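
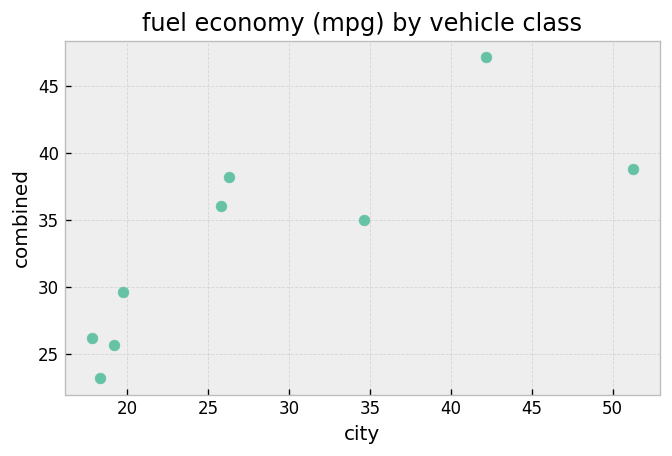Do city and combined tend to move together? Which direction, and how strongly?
Points are positively correlated; strong (|r| ≈ 0.8).

positive, strong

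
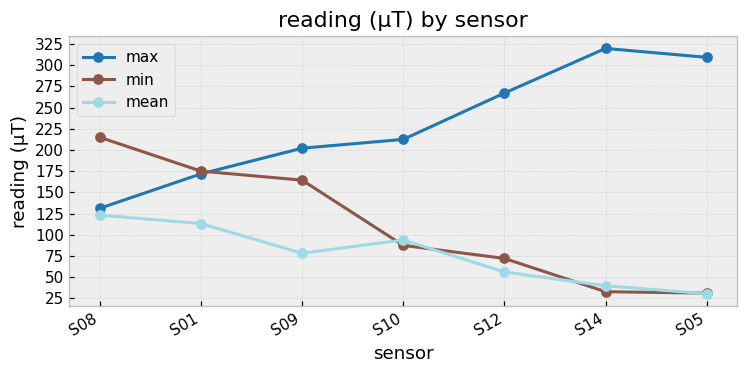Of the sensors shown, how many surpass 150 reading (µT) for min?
Above 150: S08, S01, S09.

3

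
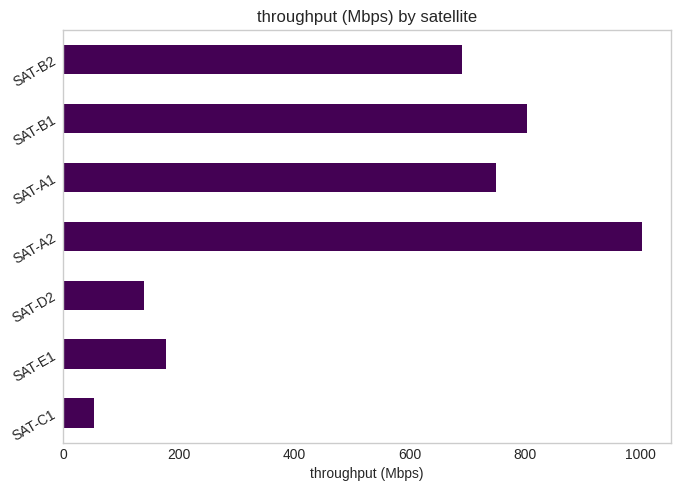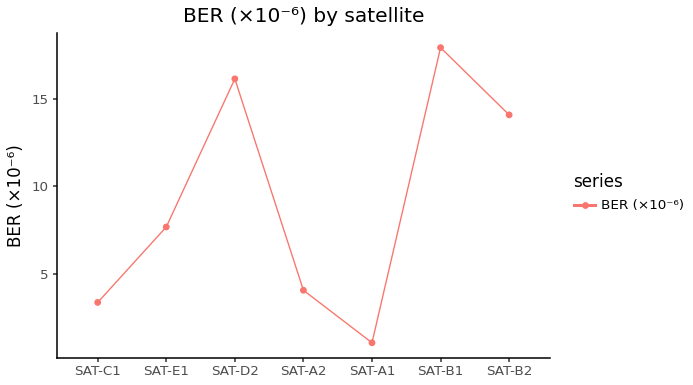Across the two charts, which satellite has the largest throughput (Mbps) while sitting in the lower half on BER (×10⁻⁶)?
Chart 2 median BER (×10⁻⁶) ≈ 8; below-median satellites: SAT-C1, SAT-A2, SAT-A1. Among those, SAT-A2 has the highest throughput (Mbps) (≈ 1000).

SAT-A2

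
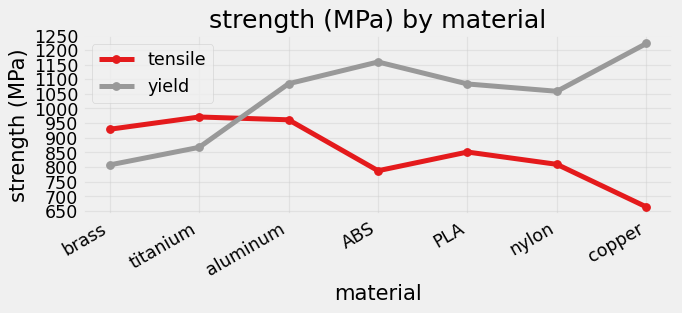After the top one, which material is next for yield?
ABS

Top 3 for yield: copper ≈ 1200, ABS ≈ 1150, aluminum ≈ 1100.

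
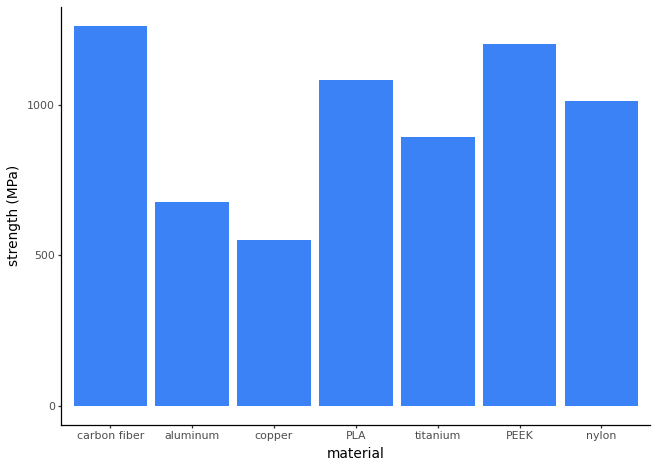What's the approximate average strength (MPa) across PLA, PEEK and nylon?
(1000 + 1200 + 1000) / 3 ≈ 1067.

≈ 1067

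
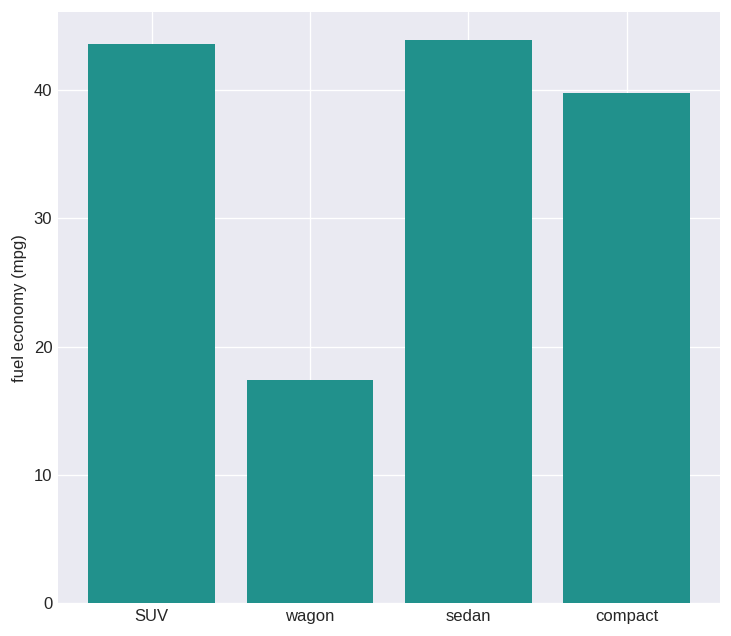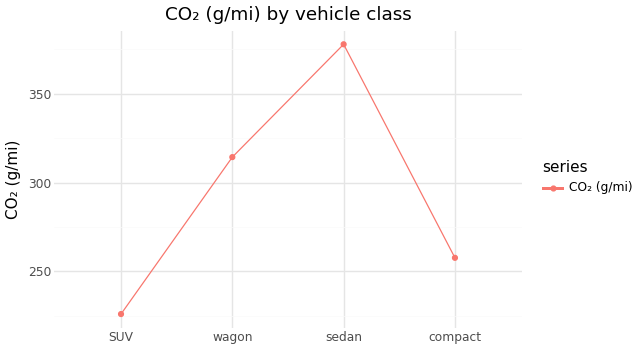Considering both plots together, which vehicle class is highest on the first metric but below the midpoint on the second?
Chart 2 median CO₂ (g/mi) ≈ 300; below-median vehicle classes: SUV, compact. Among those, SUV has the highest fuel economy (mpg) (≈ 45).

SUV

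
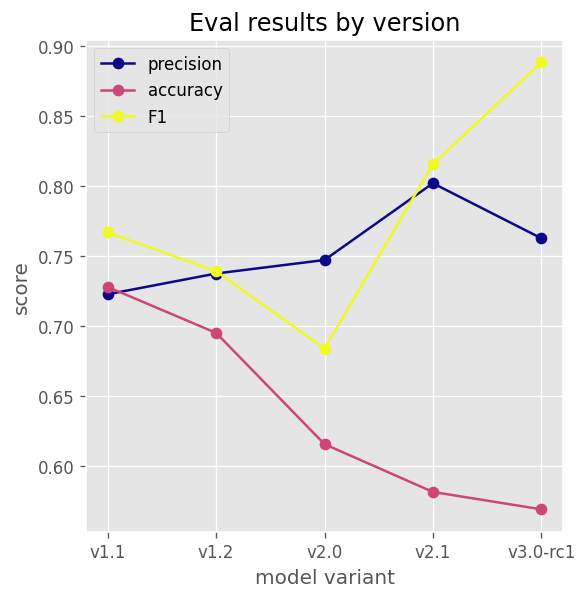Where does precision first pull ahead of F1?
v2.0

v1.2: precision ≈ 0.75 vs F1 ≈ 0.75 (not yet); v2.0: precision ≈ 0.75 vs F1 ≈ 0.70 (first crossover).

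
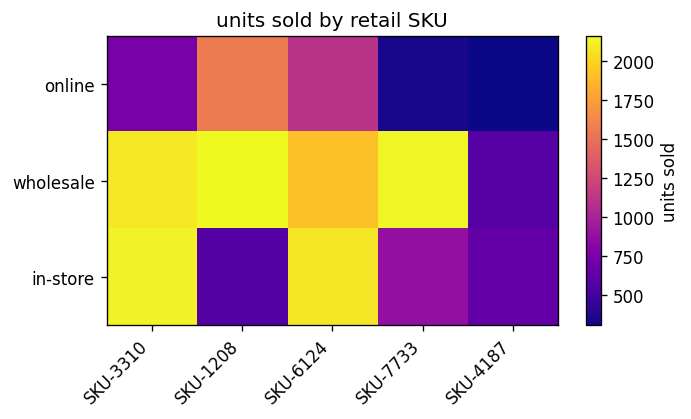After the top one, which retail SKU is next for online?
Top 3 for online: SKU-1208 ≈ 1600, SKU-6124 ≈ 1200, SKU-3310 ≈ 800.

SKU-6124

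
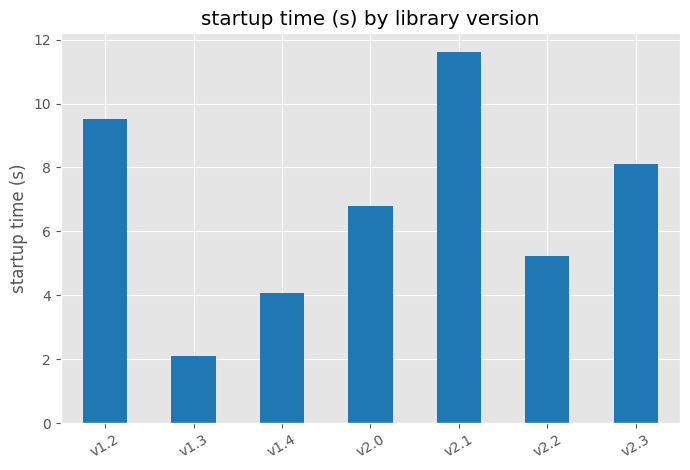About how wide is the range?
Max v2.1 ≈ 12, min v1.3 ≈ 2; range ≈ 10.

≈ 10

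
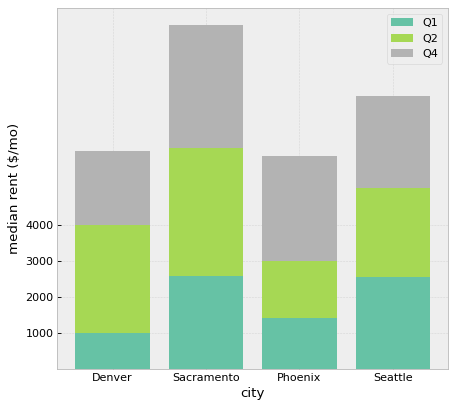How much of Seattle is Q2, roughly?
Q2 top ≈ 5000, bottom ≈ 3000; segment ≈ 2000.

≈ 2000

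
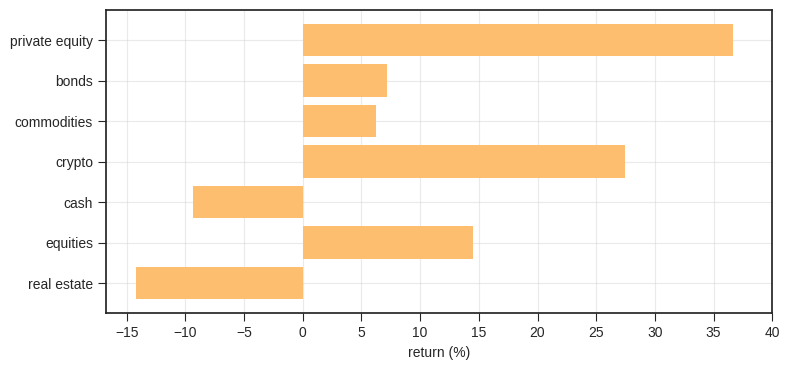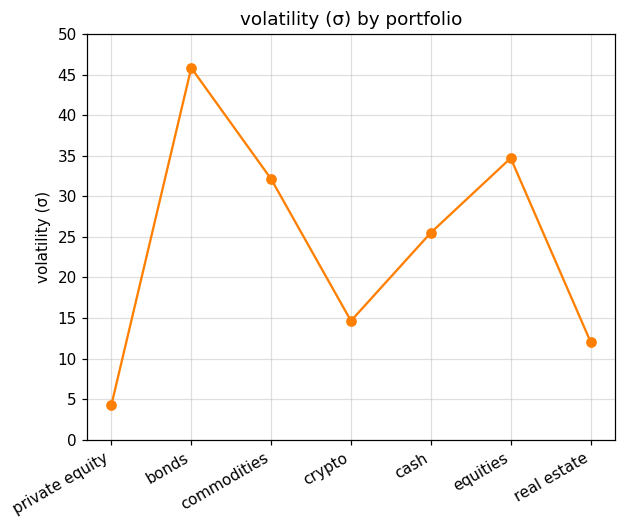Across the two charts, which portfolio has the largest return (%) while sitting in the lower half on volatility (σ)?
Chart 2 median volatility (σ) ≈ 25; below-median portfolios: private equity, crypto, real estate. Among those, private equity has the highest return (%) (≈ 35).

private equity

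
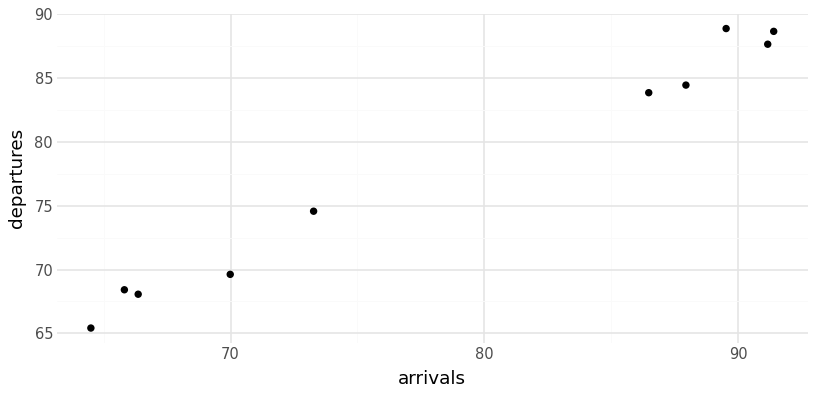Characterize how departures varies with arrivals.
Points are positively correlated; strong (|r| ≈ 1.0).

positive, strong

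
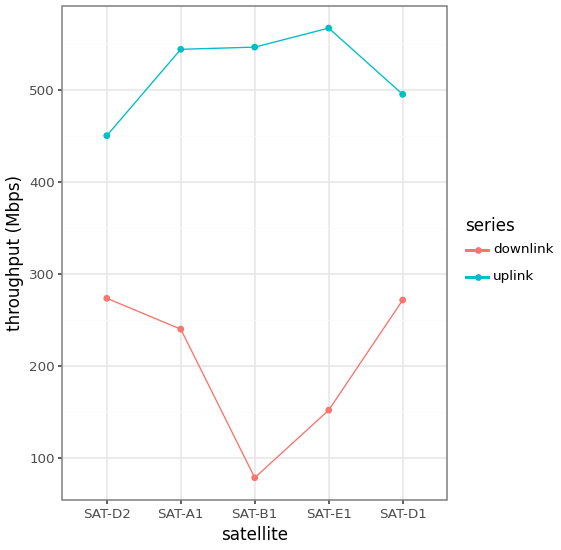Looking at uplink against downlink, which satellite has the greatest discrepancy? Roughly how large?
SAT-B1, ≈ 450 Mbps

SAT-B1: uplink ≈ 550, downlink ≈ 100 → gap ≈ 450. Next-largest (SAT-E1) is only ≈ 400.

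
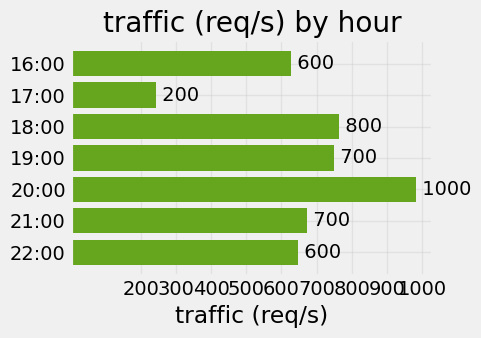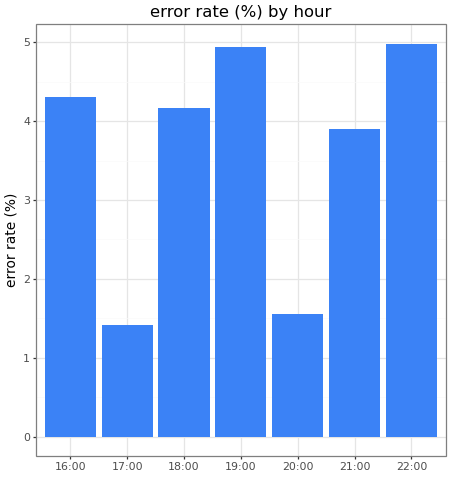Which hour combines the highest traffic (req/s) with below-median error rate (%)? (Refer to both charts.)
Chart 2 median error rate (%) ≈ 4; below-median hours: 17:00, 20:00, 21:00. Among those, 20:00 has the highest traffic (req/s) (≈ 1000).

20:00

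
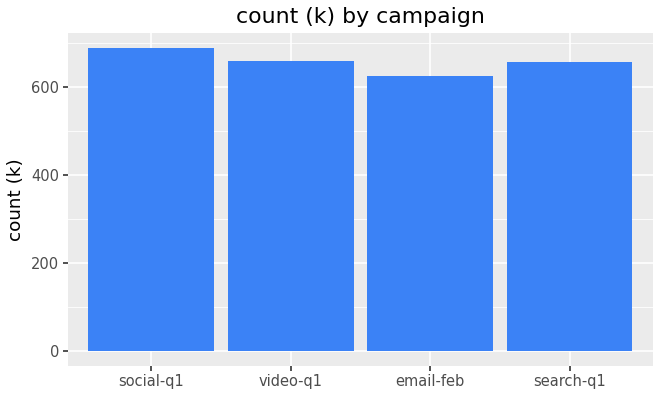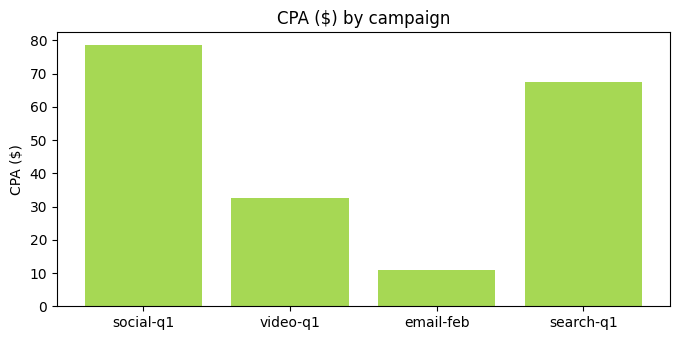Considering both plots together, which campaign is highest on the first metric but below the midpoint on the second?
video-q1

Chart 2 median CPA ($) ≈ 50; below-median campaigns: video-q1, email-feb. Among those, video-q1 has the highest count (k) (≈ 700).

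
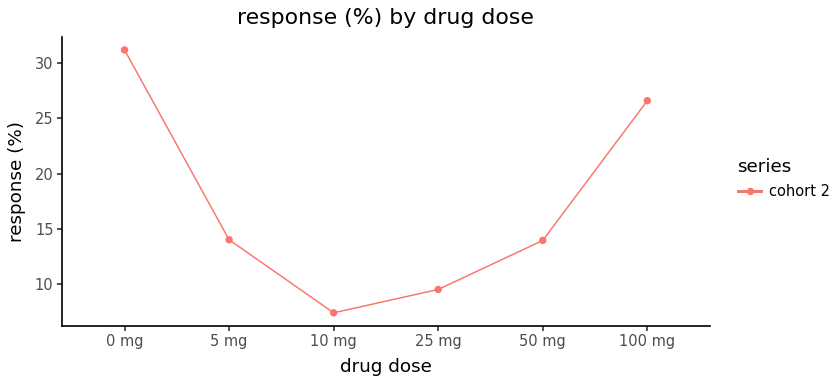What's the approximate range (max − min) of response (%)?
Max 0 mg ≈ 32, min 10 mg ≈ 8; range ≈ 24.

≈ 24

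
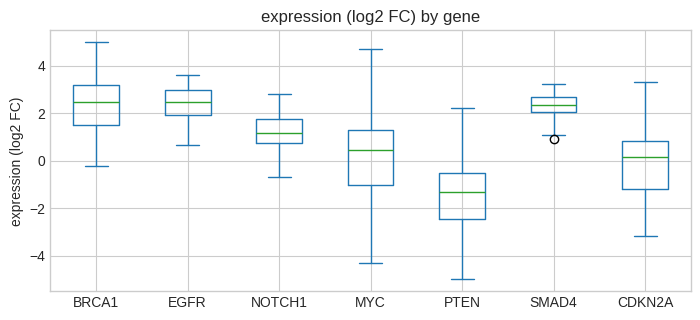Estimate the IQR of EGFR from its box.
Q3 ≈ 3.0, Q1 ≈ 2.0; IQR ≈ 1.0.

≈ 1.0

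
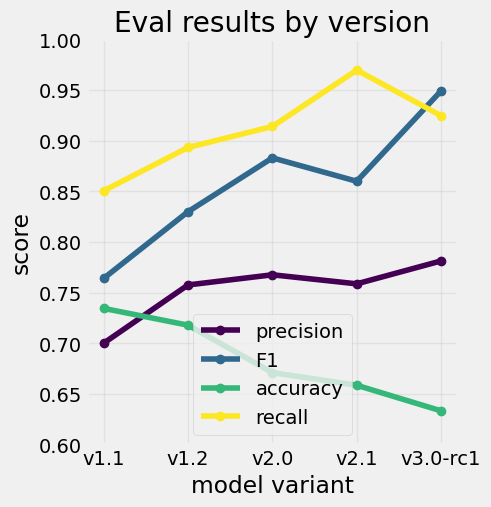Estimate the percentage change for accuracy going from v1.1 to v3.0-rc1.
v1.1 ≈ 0.75, v3.0-rc1 ≈ 0.65; (0.65 − 0.75) / 0.75 ≈ -13.3%.

≈ -13.3%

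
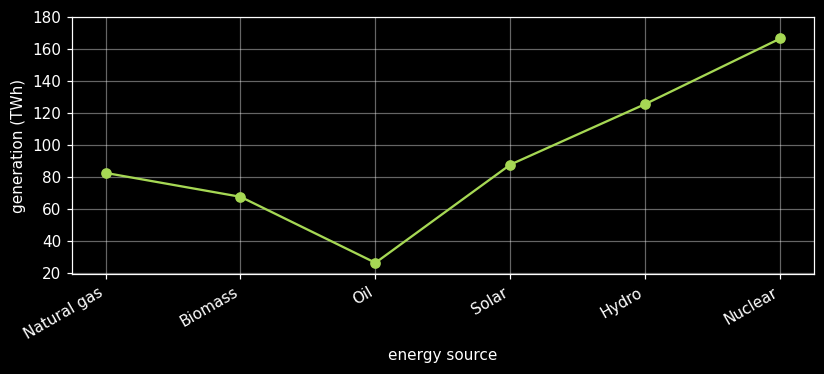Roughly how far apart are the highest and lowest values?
≈ 140

Max Nuclear ≈ 160, min Oil ≈ 20; range ≈ 140.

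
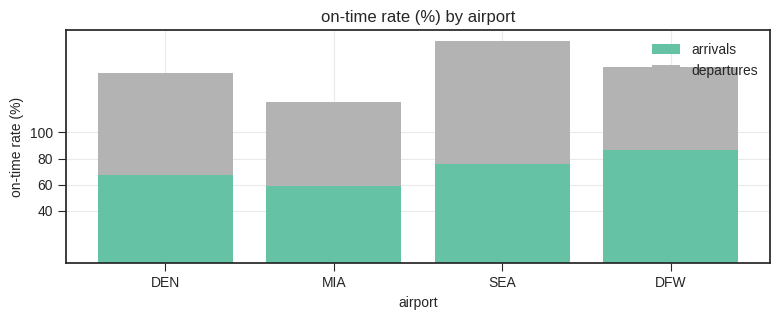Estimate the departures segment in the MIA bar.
departures top ≈ 120, bottom ≈ 60; segment ≈ 60.

≈ 60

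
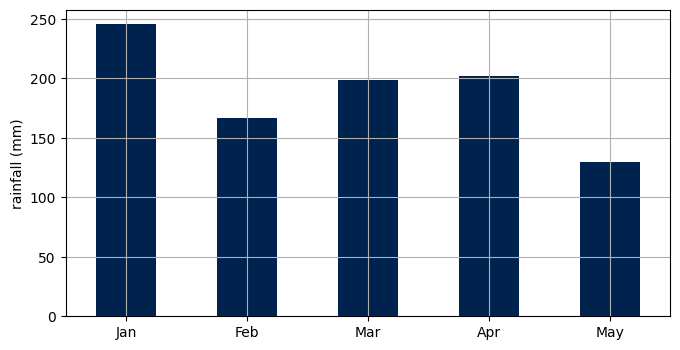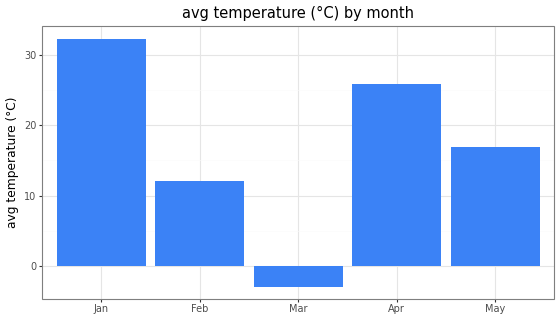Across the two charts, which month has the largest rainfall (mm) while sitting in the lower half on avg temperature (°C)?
Chart 2 median avg temperature (°C) ≈ 15; below-median months: Feb, Mar. Among those, Mar has the highest rainfall (mm) (≈ 200).

Mar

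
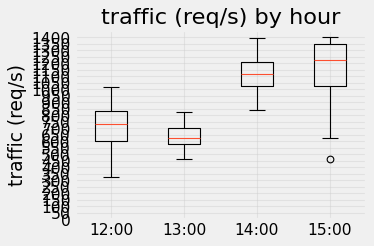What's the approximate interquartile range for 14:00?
≈ 200

Q3 ≈ 1200, Q1 ≈ 1000; IQR ≈ 200.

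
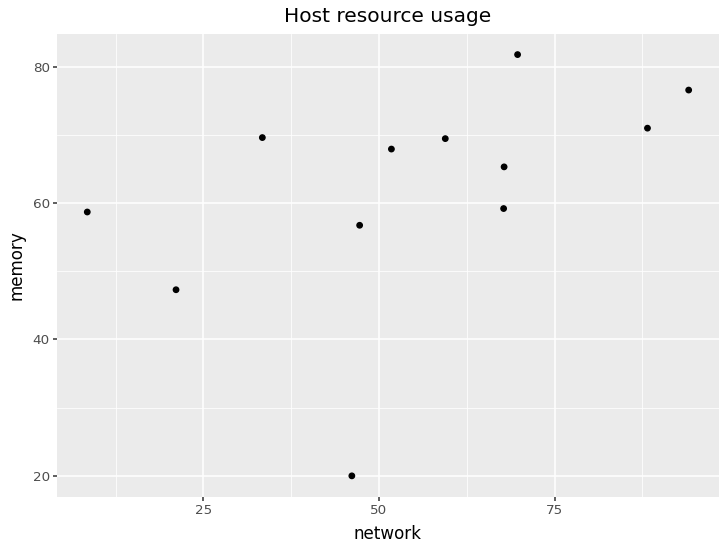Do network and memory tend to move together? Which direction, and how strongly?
Points are positively correlated; moderate (|r| ≈ 0.5).

positive, moderate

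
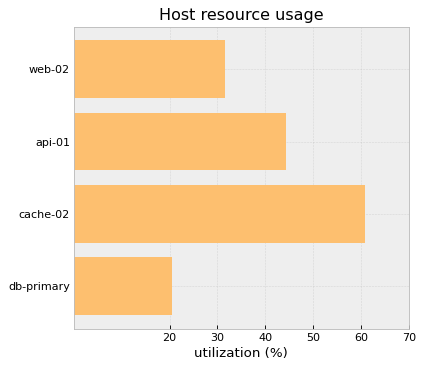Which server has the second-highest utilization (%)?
Top 3: cache-02 ≈ 60, api-01 ≈ 40, web-02 ≈ 30.

api-01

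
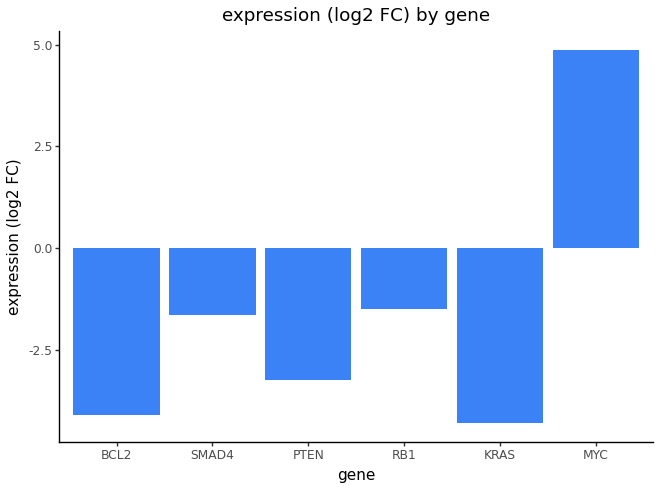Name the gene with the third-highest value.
Top 4: MYC ≈ 5, RB1 ≈ -1, SMAD4 ≈ -2, PTEN ≈ -3.

SMAD4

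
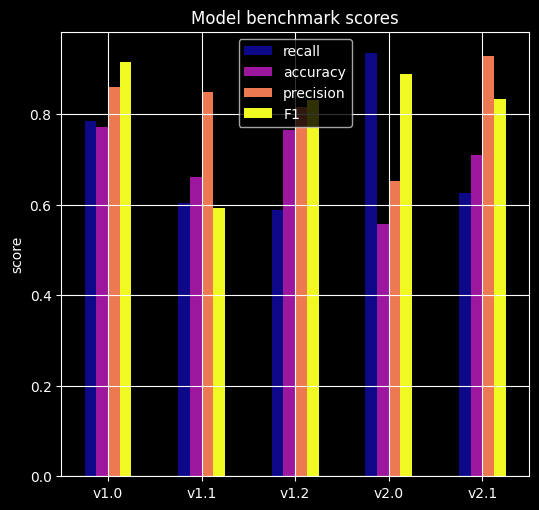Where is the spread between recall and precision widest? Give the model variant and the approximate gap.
v2.1: recall ≈ 0.6, precision ≈ 0.9 → gap ≈ 0.3. Next-largest (v2.0) is only ≈ 0.2.

v2.1, ≈ 0.3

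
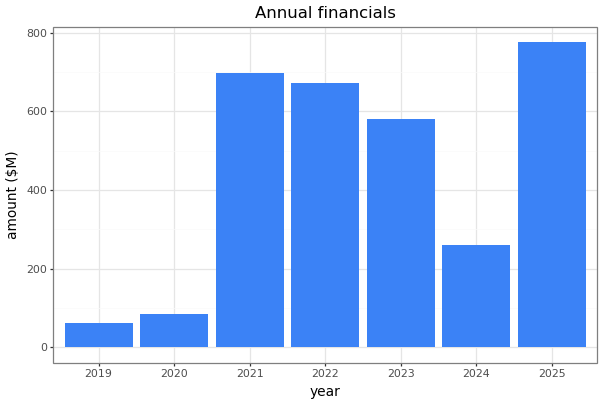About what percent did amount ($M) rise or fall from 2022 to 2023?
2022 ≈ 700, 2023 ≈ 600; (600 − 700) / 700 ≈ -14.3%.

≈ -14.3%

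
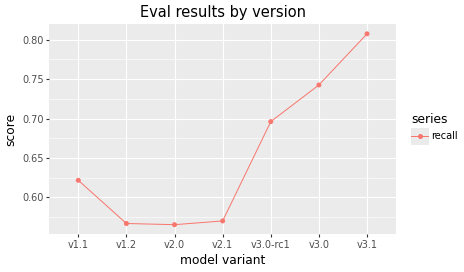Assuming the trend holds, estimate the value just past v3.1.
≈ 0.85

Last three: 0.70, 0.75, 0.80 → slope ≈ 0.05/step → next ≈ 0.85.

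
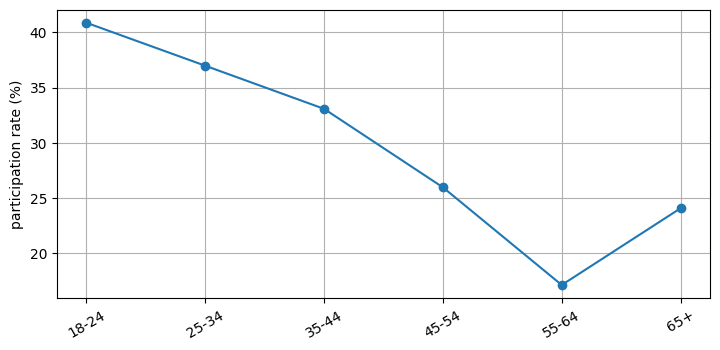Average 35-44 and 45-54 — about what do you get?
≈ 30

(34 + 26) / 2 ≈ 30.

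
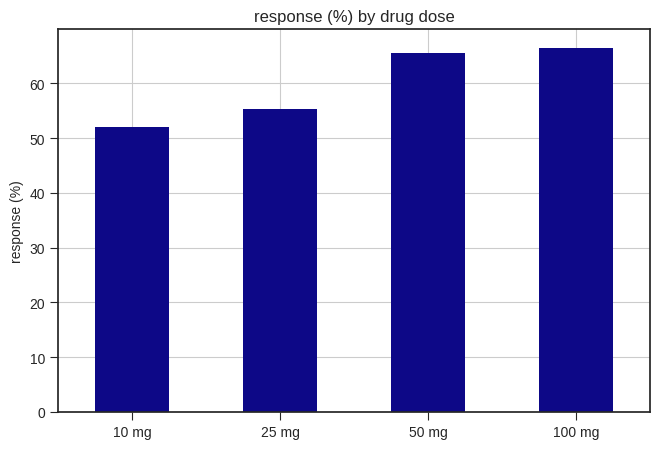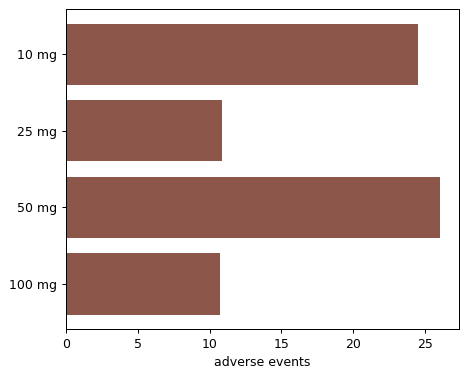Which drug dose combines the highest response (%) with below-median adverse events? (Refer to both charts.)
100 mg

Chart 2 median adverse events ≈ 20; below-median drug doses: 25 mg, 100 mg. Among those, 100 mg has the highest response (%) (≈ 70).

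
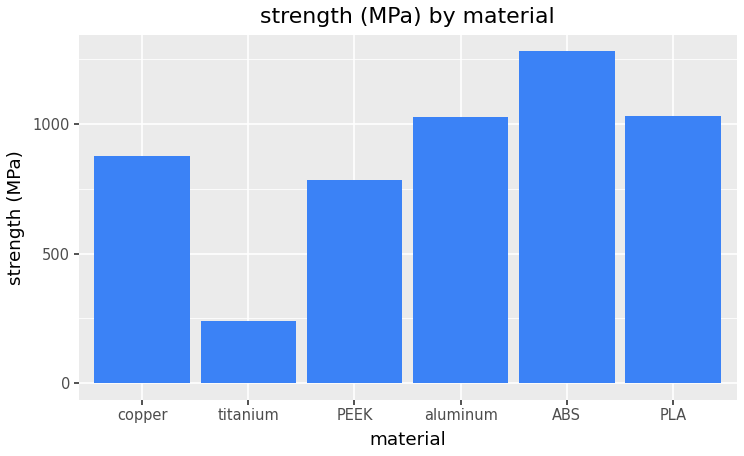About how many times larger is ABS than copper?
≈ 1.5×

ABS ≈ 1200, copper ≈ 800; 1200/800 ≈ 1.5.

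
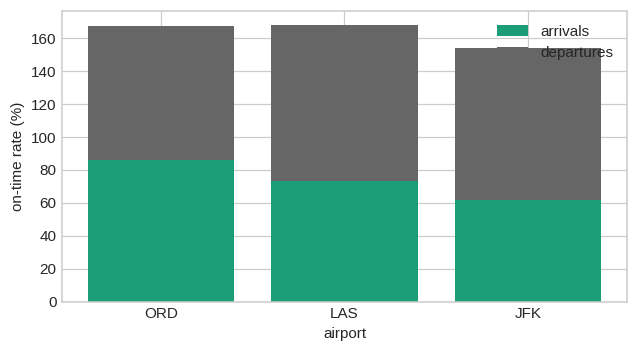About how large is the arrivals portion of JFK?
≈ 60

arrivals top ≈ 60, bottom ≈ 0; segment ≈ 60.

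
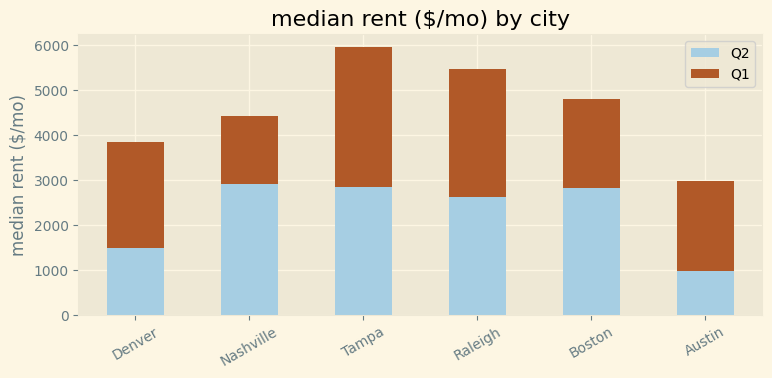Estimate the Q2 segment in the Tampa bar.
≈ 3000

Q2 top ≈ 3000, bottom ≈ 0; segment ≈ 3000.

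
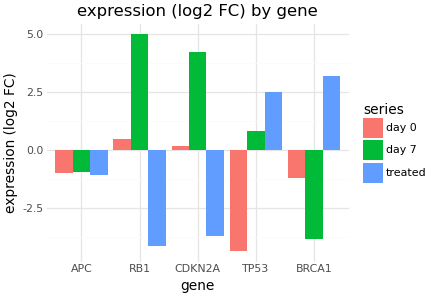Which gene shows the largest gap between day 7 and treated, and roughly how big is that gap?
RB1: day 7 ≈ 5, treated ≈ -4 → gap ≈ 9. Next-largest (CDKN2A) is only ≈ 8.

RB1, ≈ 9 log2 FC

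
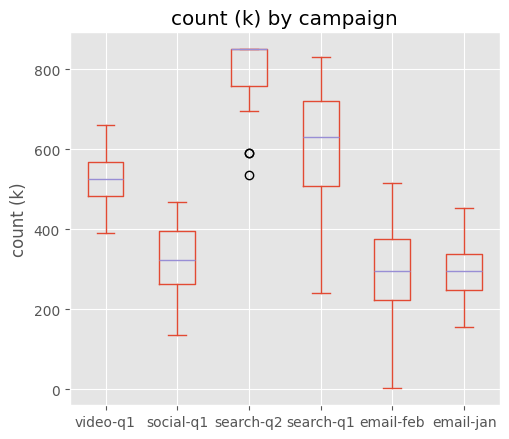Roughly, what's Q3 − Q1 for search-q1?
≈ 200

Q3 ≈ 700, Q1 ≈ 500; IQR ≈ 200.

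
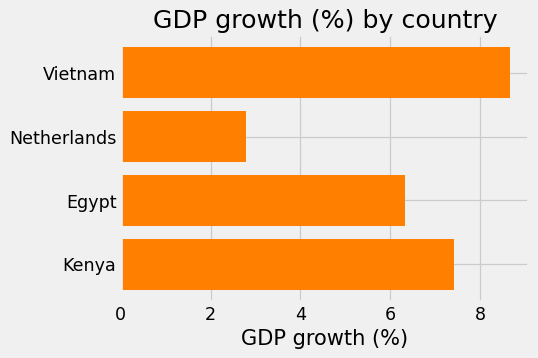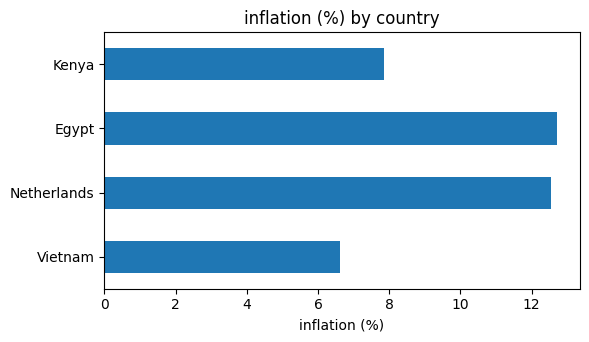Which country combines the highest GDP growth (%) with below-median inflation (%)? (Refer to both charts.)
Vietnam

Chart 2 median inflation (%) ≈ 10; below-median countries: Vietnam, Kenya. Among those, Vietnam has the highest GDP growth (%) (≈ 9).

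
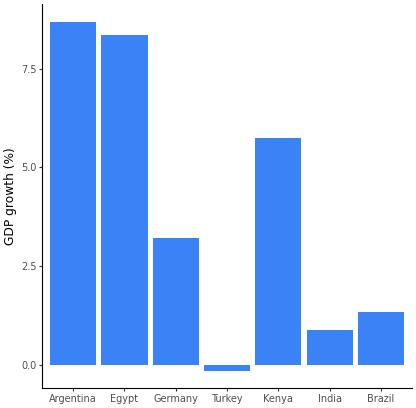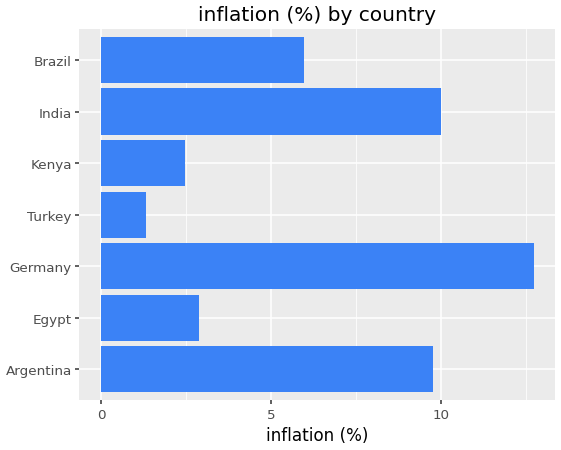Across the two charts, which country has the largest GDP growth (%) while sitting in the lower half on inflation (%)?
Egypt

Chart 2 median inflation (%) ≈ 6; below-median countries: Egypt, Turkey, Kenya. Among those, Egypt has the highest GDP growth (%) (≈ 8).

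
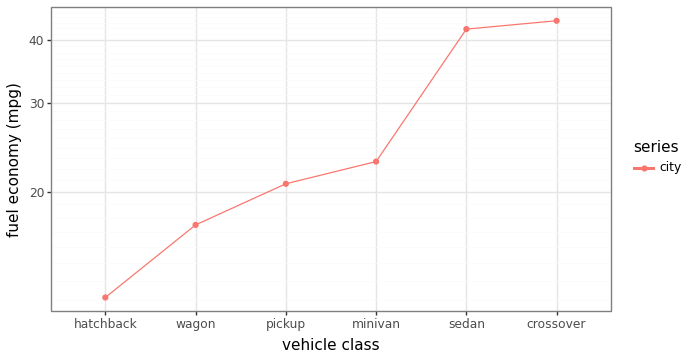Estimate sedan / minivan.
≈ 1.6×

sedan ≈ 40, minivan ≈ 25; 40/25 ≈ 1.6.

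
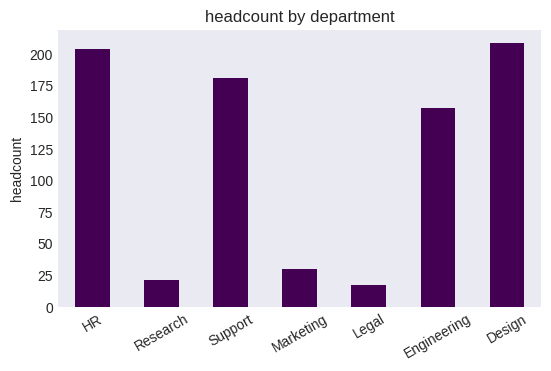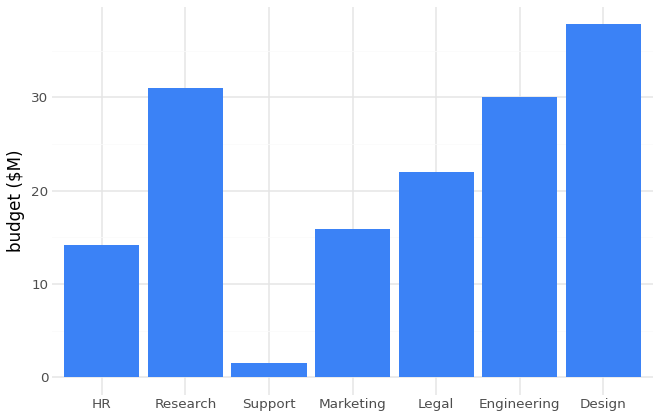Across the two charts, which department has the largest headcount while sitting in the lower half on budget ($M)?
Chart 2 median budget ($M) ≈ 20; below-median departments: HR, Support, Marketing. Among those, HR has the highest headcount (≈ 200).

HR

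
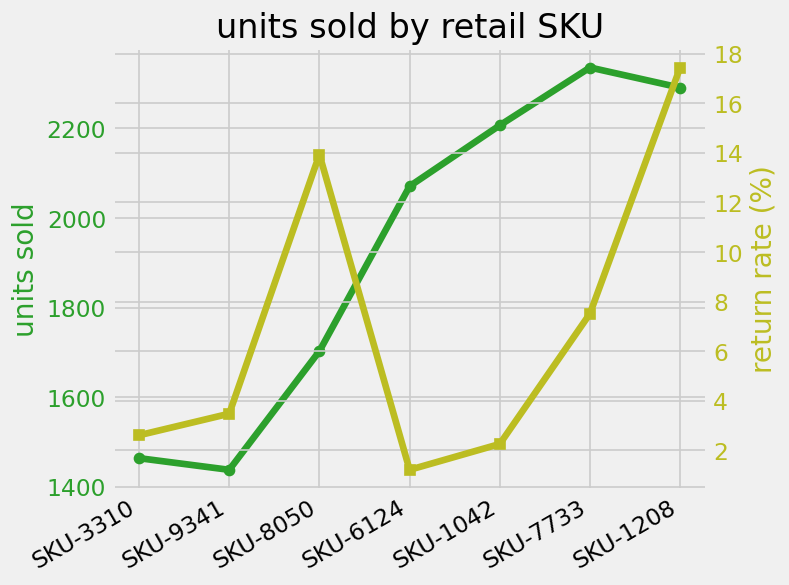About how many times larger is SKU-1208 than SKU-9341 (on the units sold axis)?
≈ 1.64×

SKU-1208 ≈ 2300, SKU-9341 ≈ 1400; 2300/1400 ≈ 1.64.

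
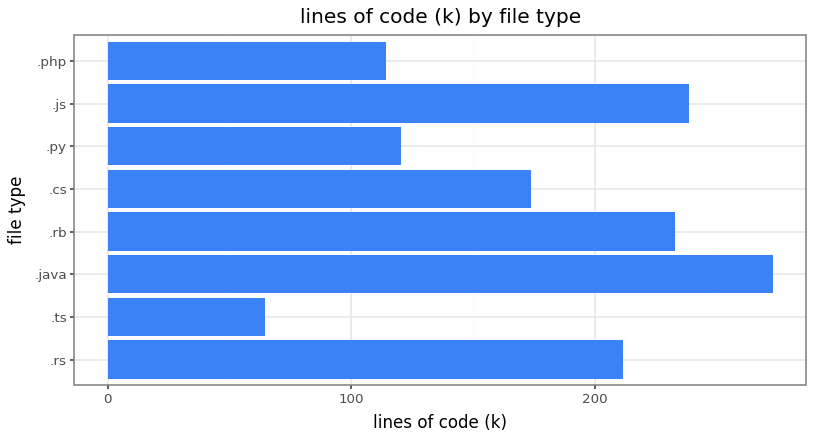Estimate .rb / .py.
.rb ≈ 225, .py ≈ 125; 225/125 ≈ 1.8.

≈ 1.8×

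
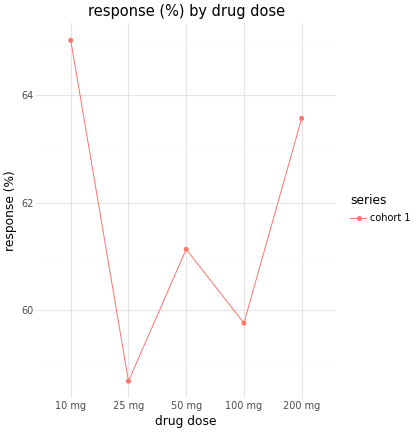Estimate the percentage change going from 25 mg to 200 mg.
25 mg ≈ 59, 200 mg ≈ 64; (64 − 59) / 59 ≈ +8.5%.

≈ +8.5%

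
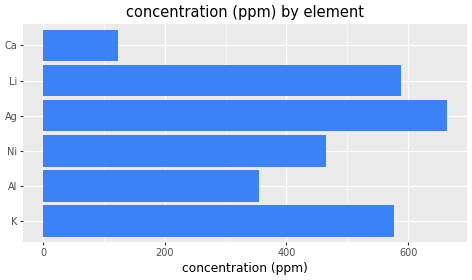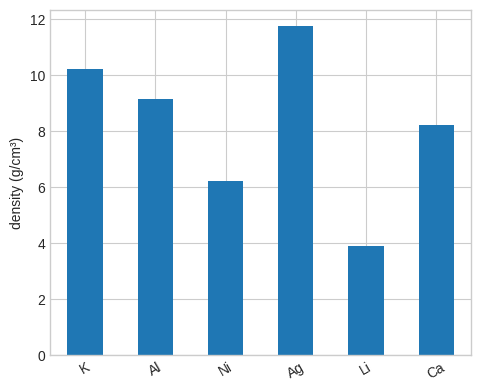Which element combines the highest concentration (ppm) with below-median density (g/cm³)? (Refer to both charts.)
Li

Chart 2 median density (g/cm³) ≈ 8; below-median elements: Ni, Li, Ca. Among those, Li has the highest concentration (ppm) (≈ 600).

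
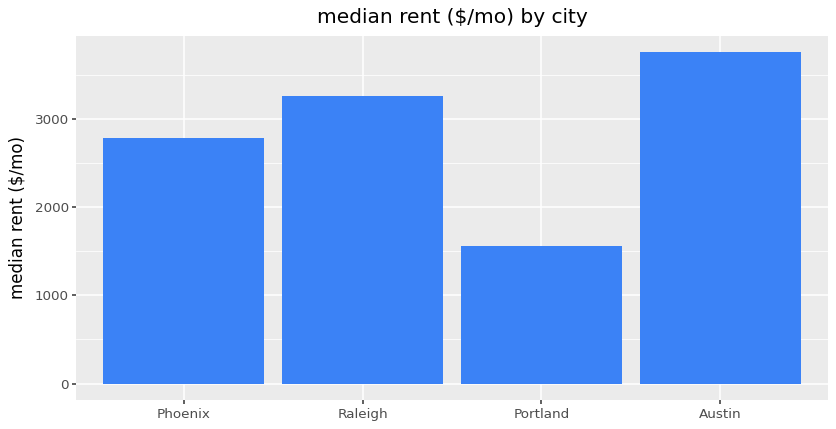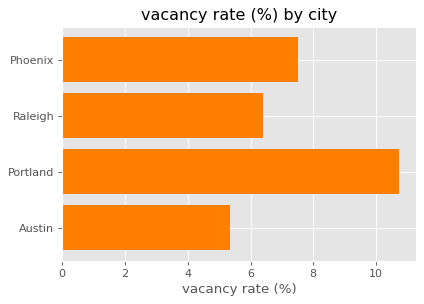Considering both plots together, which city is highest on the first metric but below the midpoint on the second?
Austin

Chart 2 median vacancy rate (%) ≈ 7; below-median cities: Raleigh, Austin. Among those, Austin has the highest median rent ($/mo) (≈ 4000).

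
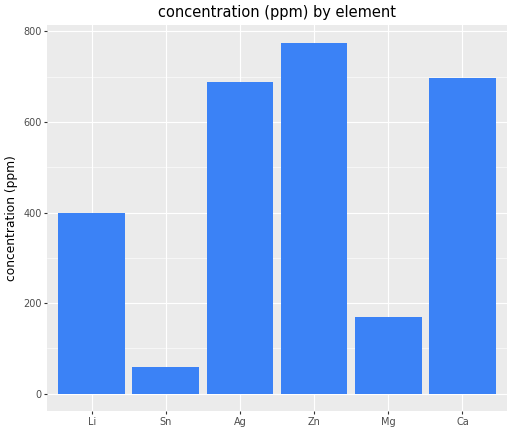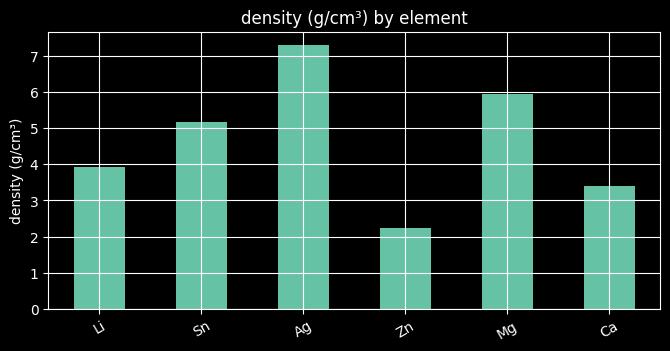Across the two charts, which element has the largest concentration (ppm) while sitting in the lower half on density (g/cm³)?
Chart 2 median density (g/cm³) ≈ 5; below-median elements: Li, Zn, Ca. Among those, Zn has the highest concentration (ppm) (≈ 800).

Zn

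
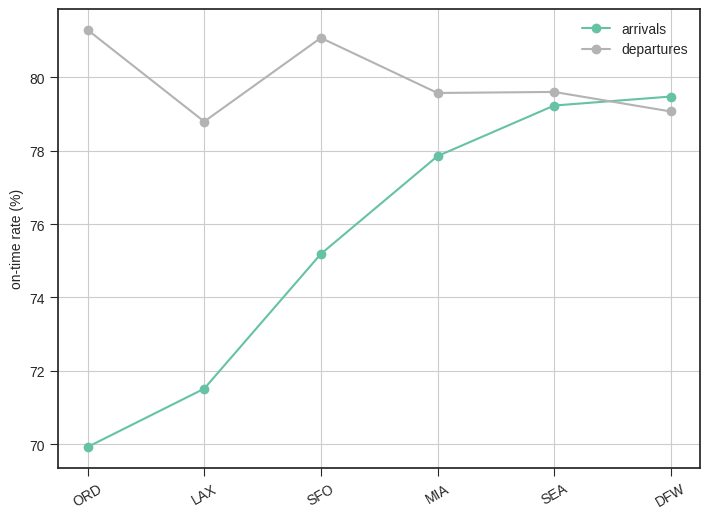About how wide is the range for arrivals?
≈ 9

Max DFW ≈ 79, min ORD ≈ 70; range ≈ 9.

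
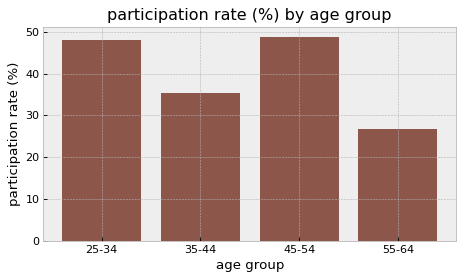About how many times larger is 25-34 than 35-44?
25-34 ≈ 50, 35-44 ≈ 35; 50/35 ≈ 1.43.

≈ 1.43×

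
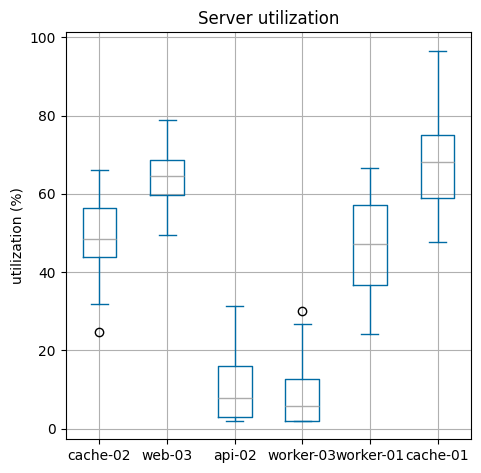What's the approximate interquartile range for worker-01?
Q3 ≈ 55, Q1 ≈ 35; IQR ≈ 20.

≈ 20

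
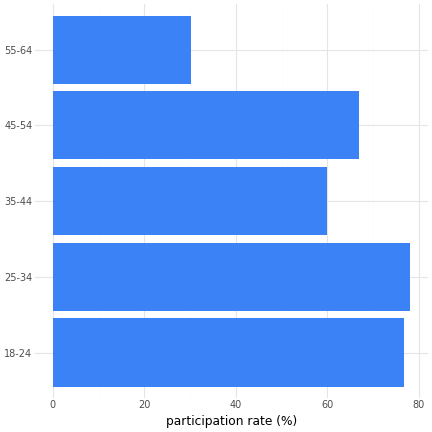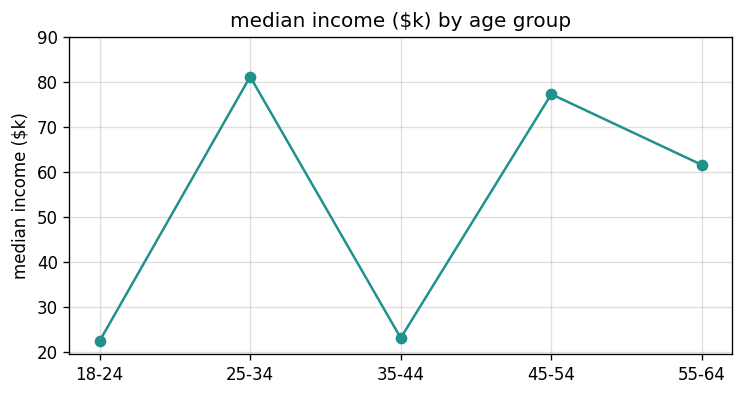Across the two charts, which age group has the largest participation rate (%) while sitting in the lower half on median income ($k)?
18-24

Chart 2 median median income ($k) ≈ 60; below-median age groups: 18-24, 35-44. Among those, 18-24 has the highest participation rate (%) (≈ 80).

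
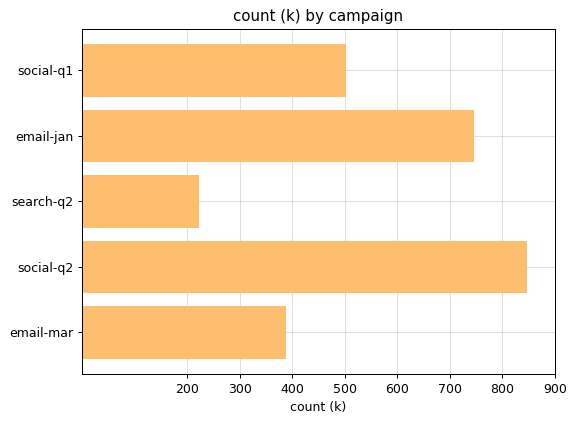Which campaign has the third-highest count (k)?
social-q1

Top 4: social-q2 ≈ 800, email-jan ≈ 700, social-q1 ≈ 500, email-mar ≈ 400.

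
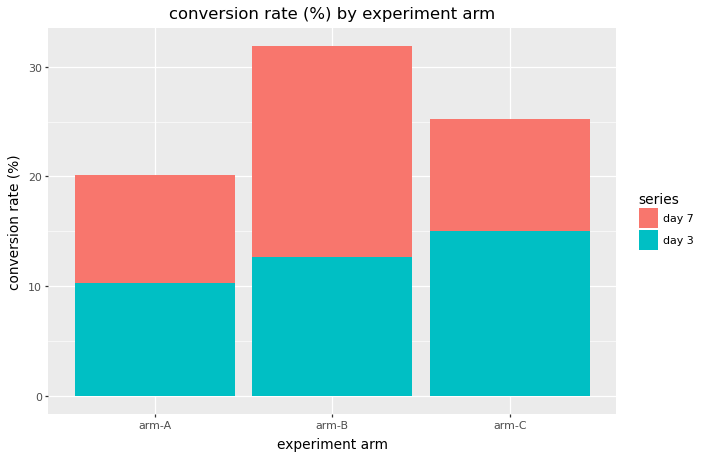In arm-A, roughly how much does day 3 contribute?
day 3 top ≈ 10, bottom ≈ 0; segment ≈ 10.

≈ 10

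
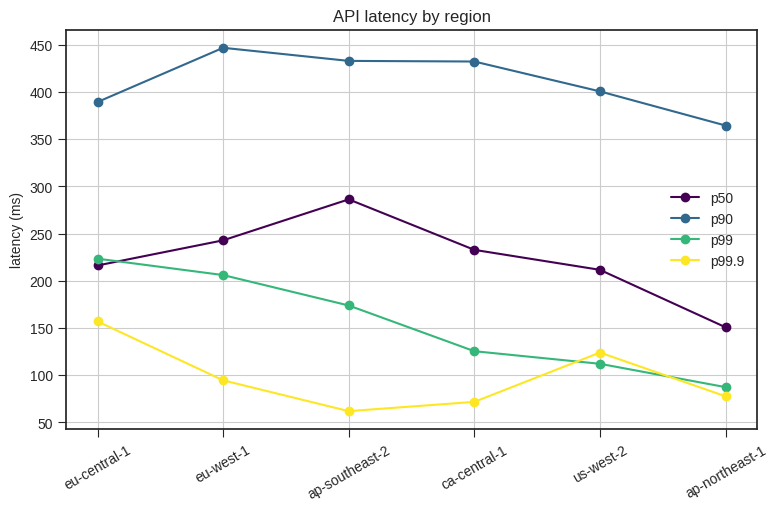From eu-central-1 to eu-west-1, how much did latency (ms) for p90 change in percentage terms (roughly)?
eu-central-1 ≈ 400, eu-west-1 ≈ 450; (450 − 400) / 400 ≈ +12.5%.

≈ +12.5%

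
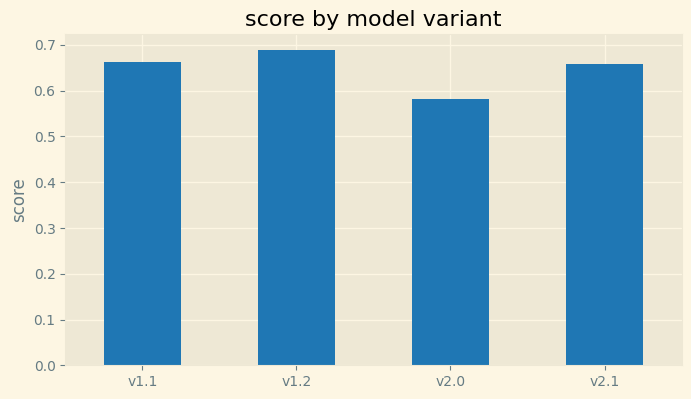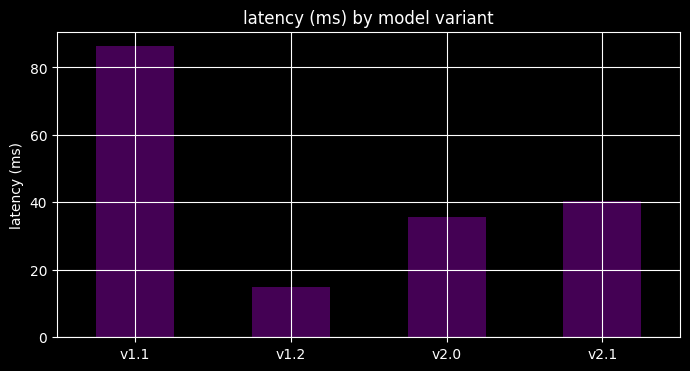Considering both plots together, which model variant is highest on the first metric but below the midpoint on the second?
Chart 2 median latency (ms) ≈ 40; below-median model variants: v1.2, v2.0. Among those, v1.2 has the highest score (≈ 0.7).

v1.2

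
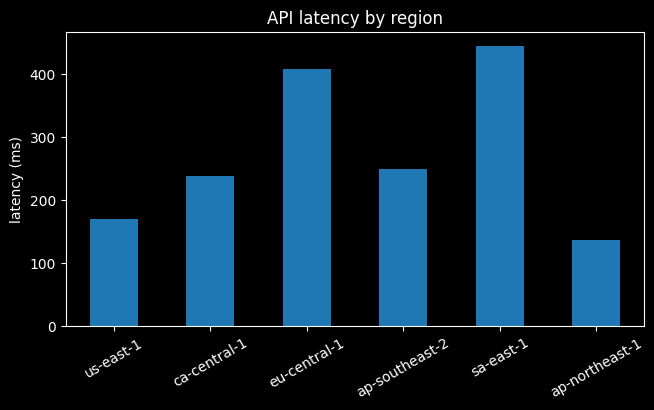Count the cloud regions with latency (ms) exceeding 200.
4

Above 200: ca-central-1, eu-central-1, ap-southeast-2, sa-east-1.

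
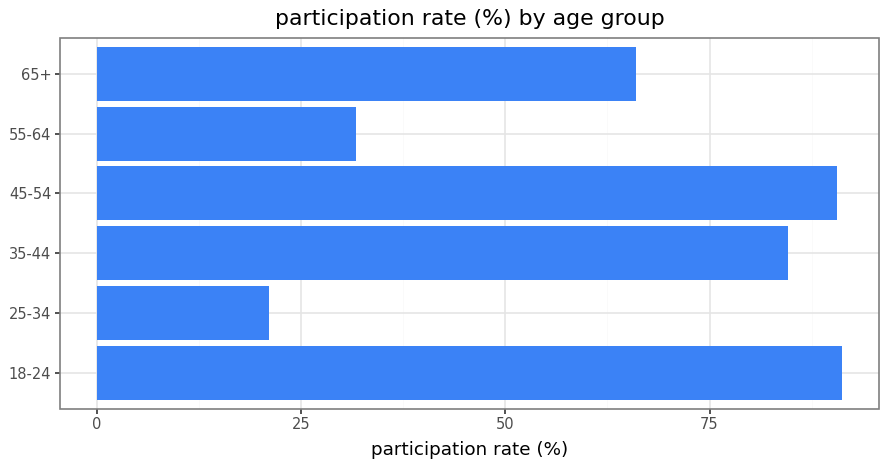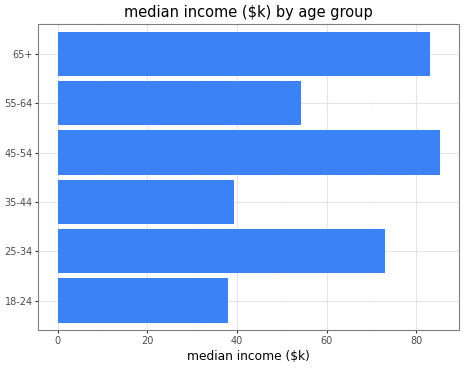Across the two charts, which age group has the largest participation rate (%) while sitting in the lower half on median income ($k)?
18-24

Chart 2 median median income ($k) ≈ 60; below-median age groups: 18-24, 35-44, 55-64. Among those, 18-24 has the highest participation rate (%) (≈ 90).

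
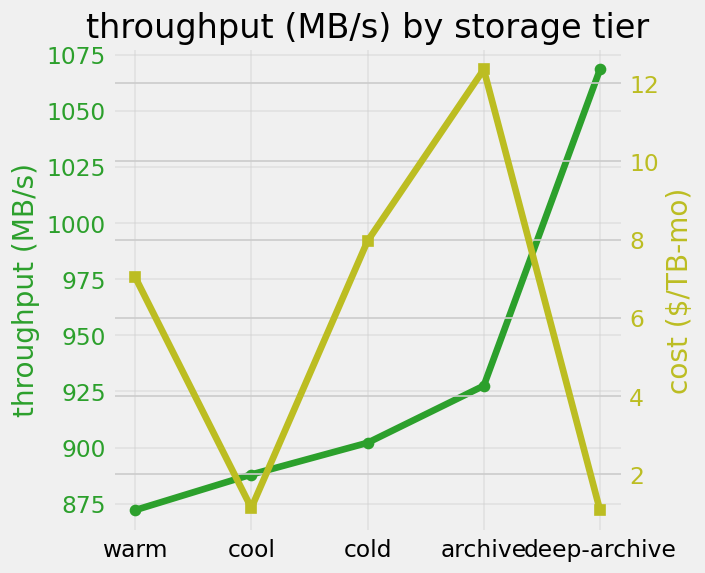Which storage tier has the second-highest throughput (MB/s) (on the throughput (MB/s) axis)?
Top 3 (on the throughput (MB/s) axis): deep-archive ≈ 1060, archive ≈ 920, cold ≈ 900.

archive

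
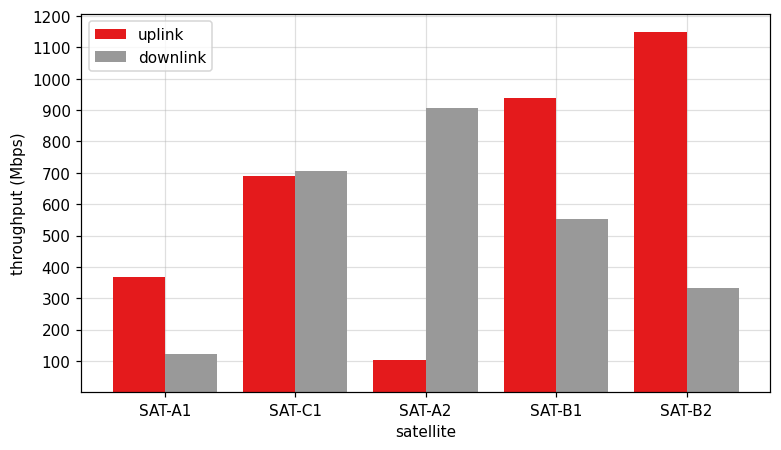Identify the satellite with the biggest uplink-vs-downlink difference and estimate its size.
SAT-B2: uplink ≈ 1200, downlink ≈ 300 → gap ≈ 900. Next-largest (SAT-A2) is only ≈ 800.

SAT-B2, ≈ 900 Mbps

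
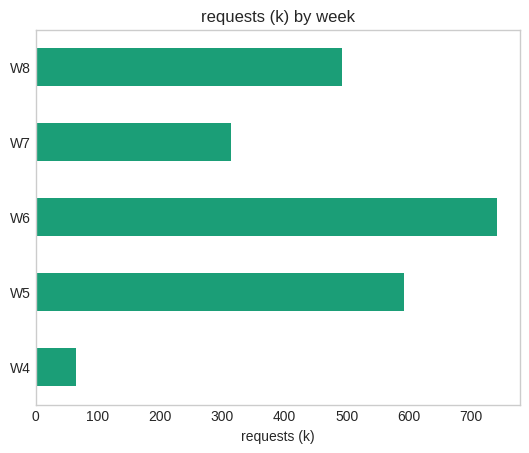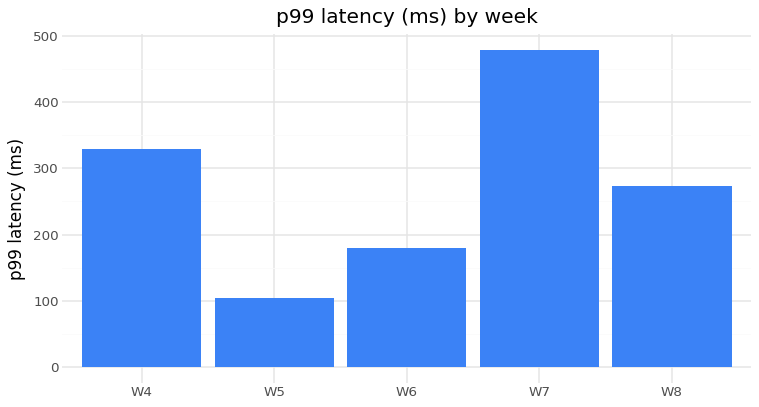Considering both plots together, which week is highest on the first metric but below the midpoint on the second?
W6

Chart 2 median p99 latency (ms) ≈ 250; below-median weeks: W5, W6. Among those, W6 has the highest requests (k) (≈ 700).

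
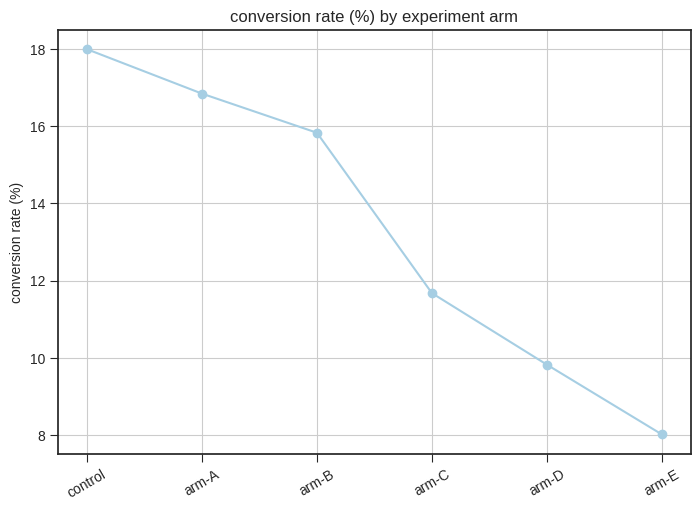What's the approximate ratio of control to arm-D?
control ≈ 18, arm-D ≈ 10; 18/10 ≈ 1.8.

≈ 1.8×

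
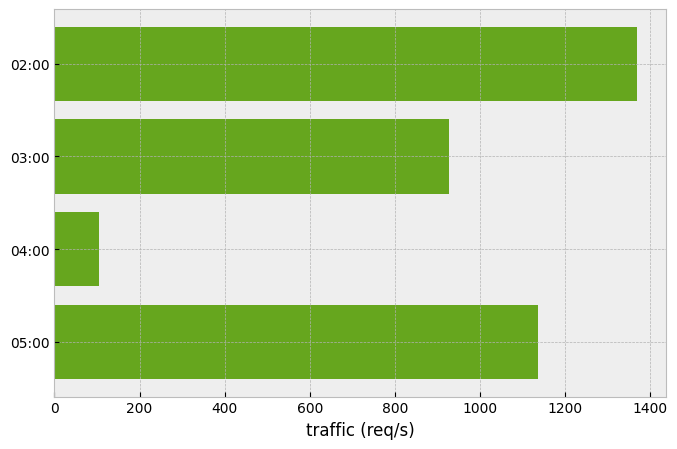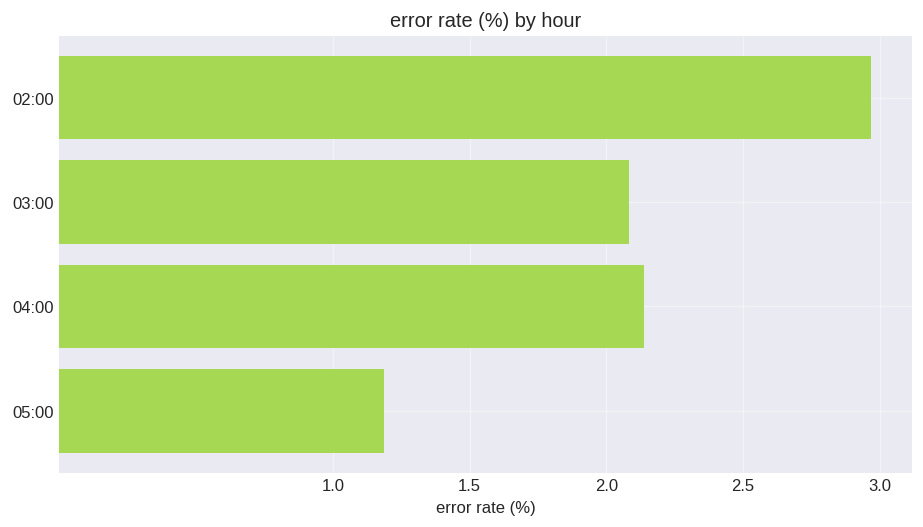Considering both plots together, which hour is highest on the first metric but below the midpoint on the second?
Chart 2 median error rate (%) ≈ 2; below-median hours: 03:00, 05:00. Among those, 05:00 has the highest traffic (req/s) (≈ 1200).

05:00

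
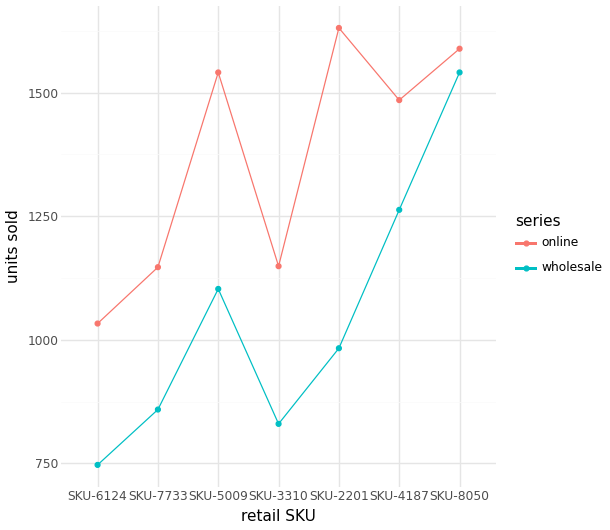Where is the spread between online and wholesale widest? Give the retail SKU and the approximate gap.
SKU-2201, ≈ 600

SKU-2201: online ≈ 1600, wholesale ≈ 1000 → gap ≈ 600. Next-largest (SKU-5009) is only ≈ 400.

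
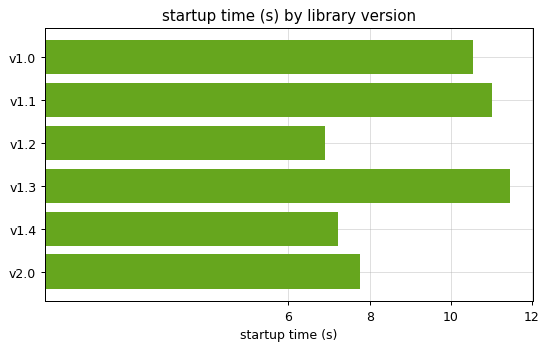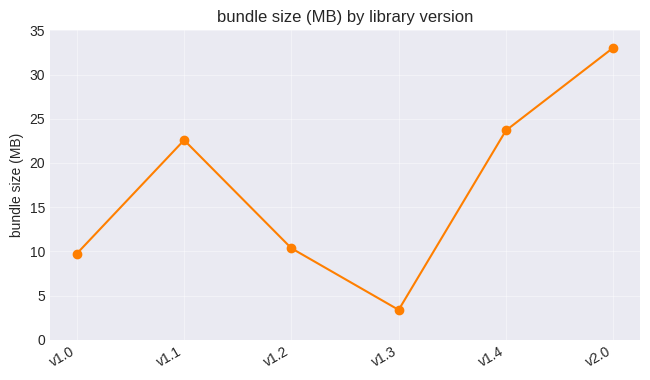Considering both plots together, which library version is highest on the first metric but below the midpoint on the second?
v1.3

Chart 2 median bundle size (MB) ≈ 15; below-median library versions: v1.0, v1.2, v1.3. Among those, v1.3 has the highest startup time (s) (≈ 12).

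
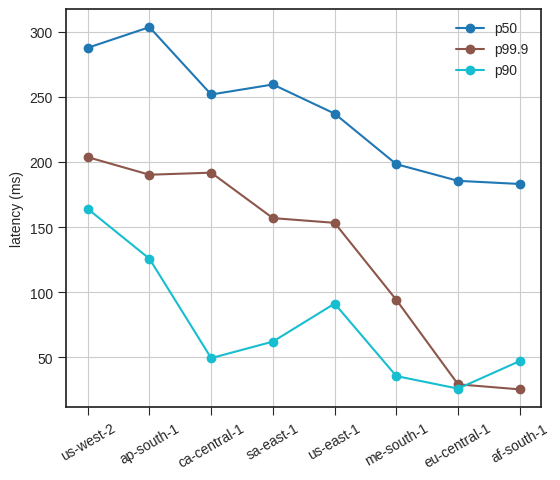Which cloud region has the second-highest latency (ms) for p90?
Top 3 for p90: us-west-2 ≈ 175, ap-south-1 ≈ 125, us-east-1 ≈ 100.

ap-south-1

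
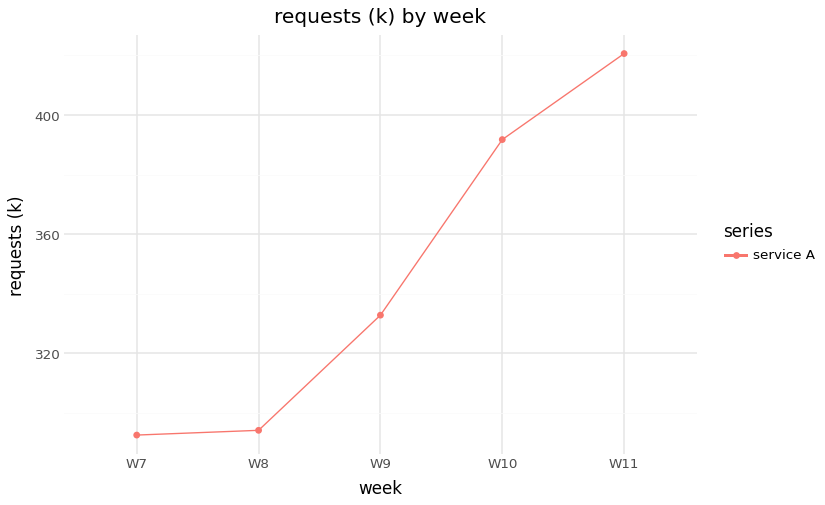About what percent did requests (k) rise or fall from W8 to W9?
W8 ≈ 300, W9 ≈ 340; (340 − 300) / 300 ≈ +13.3%.

≈ +13.3%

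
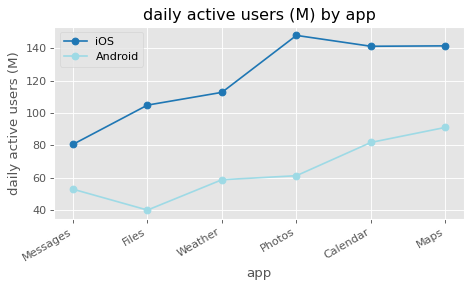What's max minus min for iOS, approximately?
Max Photos ≈ 150, min Messages ≈ 80; range ≈ 70.

≈ 70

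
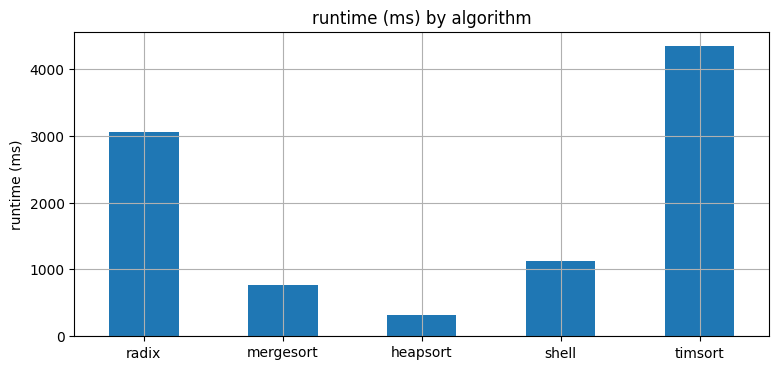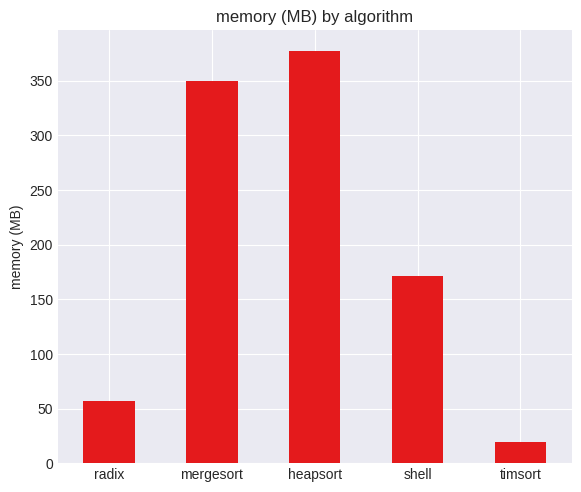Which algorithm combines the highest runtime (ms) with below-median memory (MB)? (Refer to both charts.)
Chart 2 median memory (MB) ≈ 150; below-median algorithms: radix, timsort. Among those, timsort has the highest runtime (ms) (≈ 4500).

timsort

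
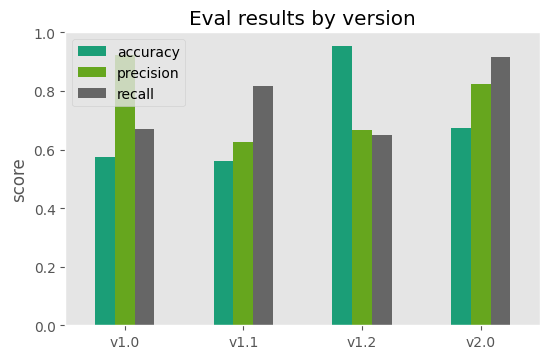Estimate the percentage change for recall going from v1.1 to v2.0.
≈ +12.5%

v1.1 ≈ 0.8, v2.0 ≈ 0.9; (0.9 − 0.8) / 0.8 ≈ +12.5%.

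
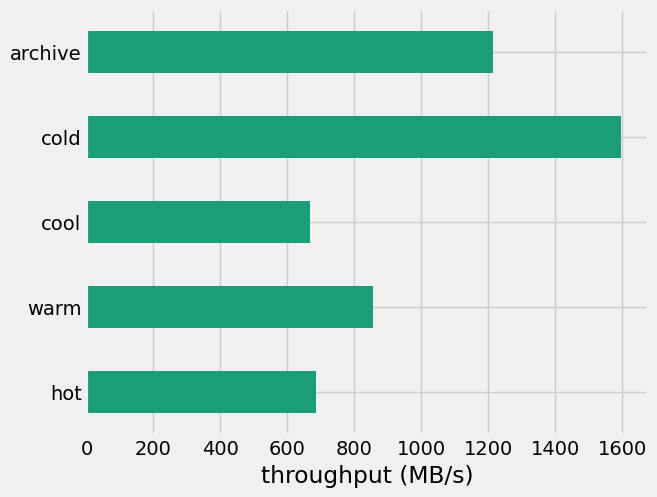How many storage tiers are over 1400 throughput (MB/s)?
Above 1400: cold.

1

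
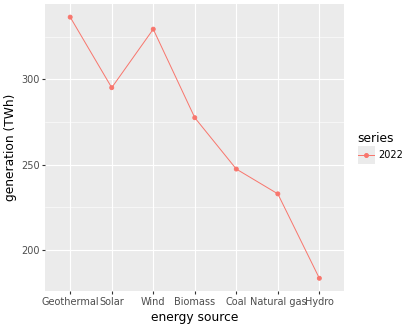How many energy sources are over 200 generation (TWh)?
6

Above 200: Geothermal, Solar, Wind, Biomass, Coal, Natural gas.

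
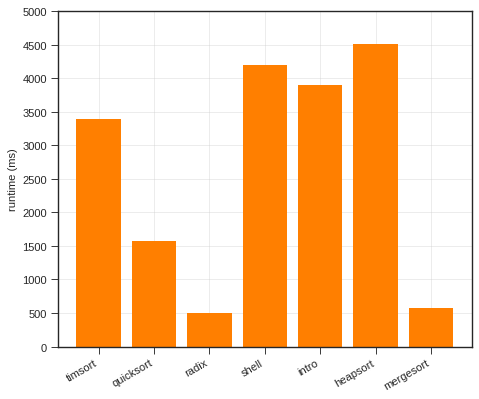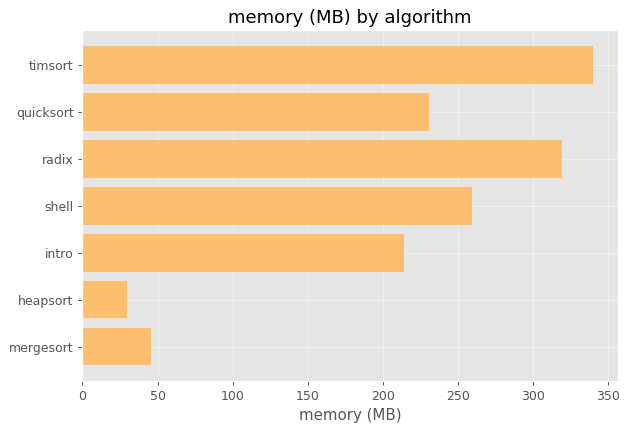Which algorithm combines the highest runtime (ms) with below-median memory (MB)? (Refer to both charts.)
heapsort

Chart 2 median memory (MB) ≈ 250; below-median algorithms: intro, heapsort, mergesort. Among those, heapsort has the highest runtime (ms) (≈ 4500).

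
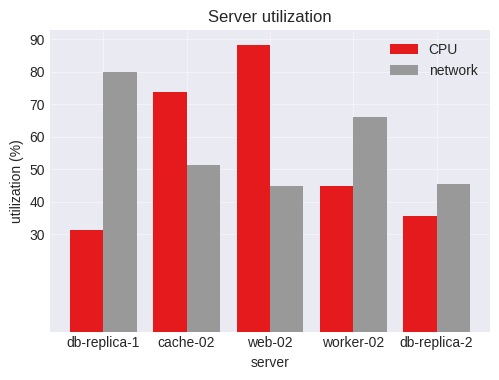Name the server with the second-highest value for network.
worker-02

Top 3 for network: db-replica-1 ≈ 80, worker-02 ≈ 70, cache-02 ≈ 50.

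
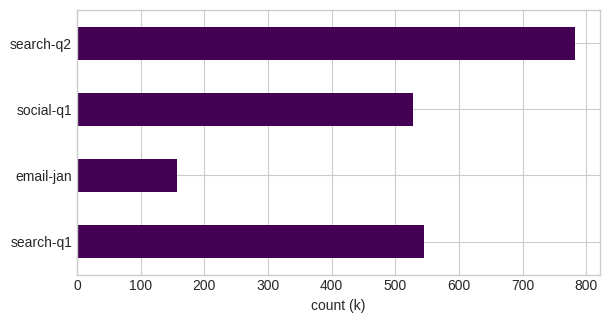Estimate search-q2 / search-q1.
search-q2 ≈ 800, search-q1 ≈ 500; 800/500 ≈ 1.6.

≈ 1.6×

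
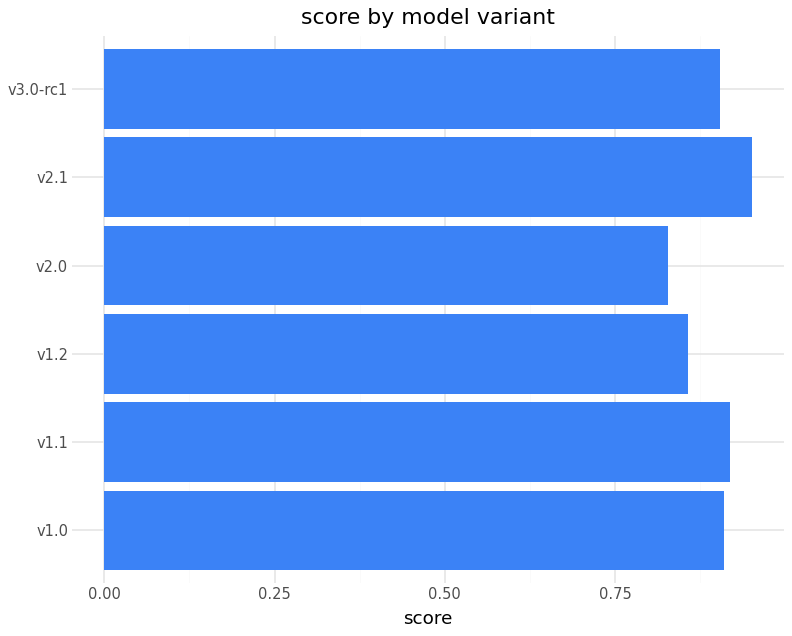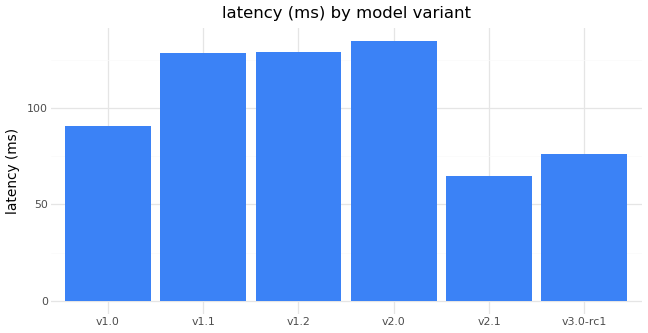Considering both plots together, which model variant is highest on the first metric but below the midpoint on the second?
v2.1

Chart 2 median latency (ms) ≈ 100; below-median model variants: v1.0, v2.1, v3.0-rc1. Among those, v2.1 has the highest score (≈ 1).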